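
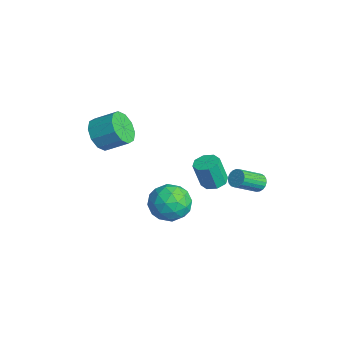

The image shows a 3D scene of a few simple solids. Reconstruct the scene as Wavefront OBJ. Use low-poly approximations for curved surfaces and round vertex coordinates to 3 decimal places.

v -0.347 0.466 -0.796
v 0.55 -0.328 -0.773
v -1.25 -0.592 -2.147
v -0.353 -1.386 -2.124
v -1.087 -1.284 -1.182
v -0.529 -0.63 -0.347
v -0.171 -0.29 -2.573
v 0.387 0.364 -1.738
v 0.659 -0.796 -1.871
v 0.093 -1.41 -1.012
v -0.793 0.49 -1.908
v -1.359 -0.124 -1.049
v 0.181 0.162 -0.666
v -0.881 -1.082 -2.254
v -1.312 -1.022 -1.701
v -0.785 -1.489 -1.687
v -0.453 -0.015 -0.415
v 0.074 -0.483 -0.402
v -0.888 -1.044 -0.643
v -0.774 -0.437 -2.518
v -0.247 -0.905 -2.505
v 0.085 0.569 -1.233
v 0.612 0.102 -1.219
v 0.188 0.124 -2.277
v 0.772 -0.58 -1.298
v 0.241 -1.202 -2.092
v 0.348 -0.557 -2.356
v 0.676 -0.173 -1.865
v 0.439 -0.941 -0.793
v -0.092 -1.563 -1.587
v -0.523 -1.503 -1.033
v -0.195 -1.118 -0.542
v 0.503 -1.216 -1.438
v -0.608 0.643 -1.333
v -1.139 0.021 -2.127
v -0.505 0.198 -2.378
v -0.177 0.583 -1.887
v -0.941 0.282 -0.828
v -1.472 -0.34 -1.622
v -1.376 -0.747 -1.055
v -1.048 -0.363 -0.564
v -1.203 0.296 -1.482
v 1.156 3.655 0.207
v 1.467 3.45 -0.197
v 1.795 2.16 0.709
v 1.484 2.365 1.113
v 1.619 3.572 -0.078
v 1.947 2.283 0.828
v 1.691 3.709 0.091
v 2.019 2.42 0.997
v 1.67 3.837 0.28
v 1.998 2.547 1.186
v 1.56 3.933 0.456
v 1.888 2.643 1.362
v 1.381 3.98 0.589
v 1.709 2.691 1.495
v 1.162 3.972 0.656
v 1.49 2.682 1.562
v 0.943 3.909 0.646
v 1.271 2.619 1.552
v 0.76 3.802 0.559
v 1.088 2.512 1.465
v 0.646 3.669 0.412
v 0.974 2.379 1.318
v 0.62 3.534 0.229
v 0.948 2.244 1.135
v 0.687 3.42 0.043
v 1.015 2.13 0.949
v 0.834 3.346 -0.116
v 1.162 2.057 0.791
v 1.038 3.326 -0.218
v 1.366 2.037 0.688
v 1.262 3.363 -0.247
v 1.59 2.073 0.659
v -1.642 -3.626 3.525
v -1.334 -3.197 2.664
v -0.731 -2.165 3.393
v -1.038 -2.594 4.255
v -1.897 -2.967 2.804
v -1.294 -1.935 3.533
v -2.362 -2.988 3.219
v -1.759 -1.956 3.948
v -2.553 -3.253 3.751
v -1.949 -2.221 4.481
v -2.395 -3.66 4.197
v -1.792 -2.629 4.926
v -1.949 -4.055 4.387
v -1.346 -3.023 5.116
v -1.386 -4.285 4.247
v -0.783 -3.253 4.976
v -0.921 -4.264 3.832
v -0.318 -3.232 4.561
v -0.731 -3.999 3.299
v -0.127 -2.967 4.029
v -0.888 -3.591 2.854
v -0.285 -2.56 3.583
v 0.004 1.762 -0.09
v 0.436 1.214 -0.225
v 0.367 0.791 1.275
v -0.064 1.338 1.41
v 0.708 1.664 -0.085
v 0.639 1.241 1.414
v 0.567 2.171 0.051
v 0.499 1.747 1.551
v 0.097 2.438 0.105
v 0.028 2.015 1.605
v -0.427 2.309 0.045
v -0.496 1.886 1.545
v -0.699 1.859 -0.094
v -0.768 1.436 1.405
v -0.559 1.353 -0.231
v -0.627 0.929 1.269
v -0.088 1.085 -0.285
v -0.157 0.662 1.215
f 1 38 17
f 38 12 41
f 17 41 6
f 38 41 17
f 1 17 13
f 17 6 18
f 13 18 2
f 17 18 13
f 1 13 22
f 13 2 23
f 22 23 8
f 13 23 22
f 1 22 34
f 22 8 37
f 34 37 11
f 22 37 34
f 1 34 38
f 34 11 42
f 38 42 12
f 34 42 38
f 2 18 29
f 18 6 32
f 29 32 10
f 18 32 29
f 6 41 19
f 41 12 40
f 19 40 5
f 41 40 19
f 12 42 39
f 42 11 35
f 39 35 3
f 42 35 39
f 11 37 36
f 37 8 24
f 36 24 7
f 37 24 36
f 8 23 28
f 23 2 25
f 28 25 9
f 23 25 28
f 4 30 16
f 30 10 31
f 16 31 5
f 30 31 16
f 4 16 14
f 16 5 15
f 14 15 3
f 16 15 14
f 4 14 21
f 14 3 20
f 21 20 7
f 14 20 21
f 4 21 26
f 21 7 27
f 26 27 9
f 21 27 26
f 4 26 30
f 26 9 33
f 30 33 10
f 26 33 30
f 5 31 19
f 31 10 32
f 19 32 6
f 31 32 19
f 3 15 39
f 15 5 40
f 39 40 12
f 15 40 39
f 7 20 36
f 20 3 35
f 36 35 11
f 20 35 36
f 9 27 28
f 27 7 24
f 28 24 8
f 27 24 28
f 10 33 29
f 33 9 25
f 29 25 2
f 33 25 29
f 44 43 47
f 44 47 45
f 45 47 48
f 45 48 46
f 47 43 49
f 47 49 48
f 48 49 50
f 48 50 46
f 49 43 51
f 49 51 50
f 50 51 52
f 50 52 46
f 51 43 53
f 51 53 52
f 52 53 54
f 52 54 46
f 53 43 55
f 53 55 54
f 54 55 56
f 54 56 46
f 55 43 57
f 55 57 56
f 56 57 58
f 56 58 46
f 57 43 59
f 57 59 58
f 58 59 60
f 58 60 46
f 59 43 61
f 59 61 60
f 60 61 62
f 60 62 46
f 61 43 63
f 61 63 62
f 62 63 64
f 62 64 46
f 63 43 65
f 63 65 64
f 64 65 66
f 64 66 46
f 65 43 67
f 65 67 66
f 66 67 68
f 66 68 46
f 67 43 69
f 67 69 68
f 68 69 70
f 68 70 46
f 69 43 71
f 69 71 70
f 70 71 72
f 70 72 46
f 71 43 73
f 71 73 72
f 72 73 74
f 72 74 46
f 73 43 44
f 73 44 74
f 74 44 45
f 74 45 46
f 76 75 79
f 76 79 77
f 77 79 80
f 77 80 78
f 79 75 81
f 79 81 80
f 80 81 82
f 80 82 78
f 81 75 83
f 81 83 82
f 82 83 84
f 82 84 78
f 83 75 85
f 83 85 84
f 84 85 86
f 84 86 78
f 85 75 87
f 85 87 86
f 86 87 88
f 86 88 78
f 87 75 89
f 87 89 88
f 88 89 90
f 88 90 78
f 89 75 91
f 89 91 90
f 90 91 92
f 90 92 78
f 91 75 93
f 91 93 92
f 92 93 94
f 92 94 78
f 93 75 95
f 93 95 94
f 94 95 96
f 94 96 78
f 95 75 76
f 95 76 96
f 96 76 77
f 96 77 78
f 98 97 101
f 98 101 99
f 99 101 102
f 99 102 100
f 101 97 103
f 101 103 102
f 102 103 104
f 102 104 100
f 103 97 105
f 103 105 104
f 104 105 106
f 104 106 100
f 105 97 107
f 105 107 106
f 106 107 108
f 106 108 100
f 107 97 109
f 107 109 108
f 108 109 110
f 108 110 100
f 109 97 111
f 109 111 110
f 110 111 112
f 110 112 100
f 111 97 113
f 111 113 112
f 112 113 114
f 112 114 100
f 113 97 98
f 113 98 114
f 114 98 99
f 114 99 100



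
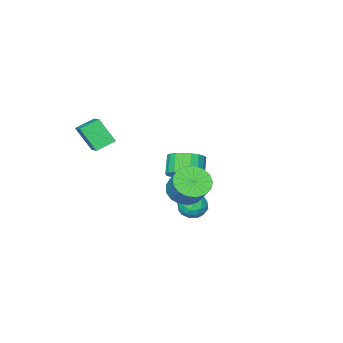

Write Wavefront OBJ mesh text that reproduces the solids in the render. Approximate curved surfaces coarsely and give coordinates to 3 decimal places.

v -1.997 -2.898 -3.737
v -1.381 -3.736 -3.881
v -2.007 -4.36 -2.928
v -2.623 -3.522 -2.783
v -1.156 -3.508 -3.584
v -1.782 -4.132 -2.631
v -1.077 -3.175 -3.314
v -1.702 -3.799 -2.36
v -1.156 -2.793 -3.117
v -1.782 -3.418 -2.163
v -1.381 -2.43 -3.027
v -2.007 -3.054 -2.073
v -1.713 -2.148 -3.059
v -2.338 -2.772 -2.106
v -2.093 -1.995 -3.209
v -2.719 -2.619 -2.256
v -2.457 -1.999 -3.45
v -3.083 -2.623 -2.497
v -2.742 -2.158 -3.741
v -3.367 -2.782 -2.787
v -2.898 -2.445 -4.031
v -3.523 -3.069 -3.077
v -2.898 -2.81 -4.27
v -3.523 -3.434 -3.316
v -2.742 -3.19 -4.417
v -3.367 -3.815 -3.463
v -2.457 -3.52 -4.446
v -3.083 -4.145 -3.493
v -2.093 -3.743 -4.353
v -2.719 -4.367 -3.399
v -1.713 -3.819 -4.153
v -2.338 -4.443 -3.2
v 2.266 -3.742 0.135
v 2.604 -4.677 1.439
v 3.013 -2.299 0.976
v 3.352 -3.234 2.28
v 3.288 -4.006 -0.32
v 3.627 -4.941 0.984
v 4.036 -2.563 0.521
v 4.374 -3.498 1.825
v -0.603 0.489 -4.18
v 0.174 0.797 -4.345
v -0.074 -0.317 -3.195
v 0.703 -0.009 -3.36
v 0.114 0.491 -3.003
v -0.213 0.989 -3.611
v 0.313 -0.509 -3.929
v -0.014 -0.011 -4.537
v 0.74 0.18 -4.19
v 0.617 0.798 -3.617
v -0.517 -0.318 -3.923
v -0.64 0.3 -3.35
v -0.261 0.714 -4.349
v 0.361 -0.234 -3.191
v 0.014 0.06 -2.981
v 0.471 0.241 -3.078
v -0.488 0.827 -3.918
v -0.032 1.008 -4.015
v -0.067 0.828 -3.226
v 0.132 -0.528 -3.525
v 0.588 -0.347 -3.622
v -0.371 0.239 -4.462
v 0.086 0.42 -4.559
v 0.167 -0.348 -4.314
v 0.529 0.532 -4.355
v 0.839 0.058 -3.776
v 0.61 -0.236 -4.11
v 0.418 0.057 -4.468
v 0.456 0.895 -4.018
v 0.767 0.421 -3.439
v 0.421 0.716 -3.229
v 0.229 1.009 -3.587
v 0.789 0.533 -3.927
v -0.667 0.059 -4.101
v -0.356 -0.415 -3.522
v -0.129 -0.529 -3.953
v -0.321 -0.236 -4.311
v -0.739 0.422 -3.764
v -0.429 -0.052 -3.185
v -0.318 0.423 -3.072
v -0.51 0.716 -3.43
v -0.689 -0.053 -3.613
v 1.87 1.86 -1.063
v 2.596 2.279 -1.626
v 2.936 3.258 -0.461
v 2.21 2.84 0.103
v 2.203 2.54 -1.731
v 2.543 3.52 -0.566
v 1.734 2.646 -1.683
v 2.074 3.625 -0.517
v 1.296 2.571 -1.493
v 1.636 3.551 -0.327
v 0.989 2.334 -1.204
v 1.329 3.313 -0.038
v 0.884 1.988 -0.883
v 1.225 2.968 0.283
v 1.005 1.613 -0.603
v 1.346 2.592 0.563
v 1.324 1.295 -0.428
v 1.665 2.274 0.737
v 1.768 1.106 -0.399
v 2.109 2.085 0.766
v 2.236 1.09 -0.522
v 2.576 2.069 0.644
v 2.619 1.25 -0.769
v 2.959 2.23 0.397
v 2.831 1.55 -1.083
v 3.171 2.53 0.083
v 2.823 1.922 -1.392
v 3.163 2.901 -0.227
f 2 1 5
f 2 5 3
f 3 5 6
f 3 6 4
f 5 1 7
f 5 7 6
f 6 7 8
f 6 8 4
f 7 1 9
f 7 9 8
f 8 9 10
f 8 10 4
f 9 1 11
f 9 11 10
f 10 11 12
f 10 12 4
f 11 1 13
f 11 13 12
f 12 13 14
f 12 14 4
f 13 1 15
f 13 15 14
f 14 15 16
f 14 16 4
f 15 1 17
f 15 17 16
f 16 17 18
f 16 18 4
f 17 1 19
f 17 19 18
f 18 19 20
f 18 20 4
f 19 1 21
f 19 21 20
f 20 21 22
f 20 22 4
f 21 1 23
f 21 23 22
f 22 23 24
f 22 24 4
f 23 1 25
f 23 25 24
f 24 25 26
f 24 26 4
f 25 1 27
f 25 27 26
f 26 27 28
f 26 28 4
f 27 1 29
f 27 29 28
f 28 29 30
f 28 30 4
f 29 1 31
f 29 31 30
f 30 31 32
f 30 32 4
f 31 1 2
f 31 2 32
f 32 2 3
f 32 3 4
f 34 36 33
f 37 34 33
f 33 36 35
f 35 37 33
f 34 40 36
f 38 34 37
f 38 40 34
f 36 40 35
f 39 37 35
f 35 40 39
f 39 38 37
f 40 38 39
f 41 78 57
f 78 52 81
f 57 81 46
f 78 81 57
f 41 57 53
f 57 46 58
f 53 58 42
f 57 58 53
f 41 53 62
f 53 42 63
f 62 63 48
f 53 63 62
f 41 62 74
f 62 48 77
f 74 77 51
f 62 77 74
f 41 74 78
f 74 51 82
f 78 82 52
f 74 82 78
f 42 58 69
f 58 46 72
f 69 72 50
f 58 72 69
f 46 81 59
f 81 52 80
f 59 80 45
f 81 80 59
f 52 82 79
f 82 51 75
f 79 75 43
f 82 75 79
f 51 77 76
f 77 48 64
f 76 64 47
f 77 64 76
f 48 63 68
f 63 42 65
f 68 65 49
f 63 65 68
f 44 70 56
f 70 50 71
f 56 71 45
f 70 71 56
f 44 56 54
f 56 45 55
f 54 55 43
f 56 55 54
f 44 54 61
f 54 43 60
f 61 60 47
f 54 60 61
f 44 61 66
f 61 47 67
f 66 67 49
f 61 67 66
f 44 66 70
f 66 49 73
f 70 73 50
f 66 73 70
f 45 71 59
f 71 50 72
f 59 72 46
f 71 72 59
f 43 55 79
f 55 45 80
f 79 80 52
f 55 80 79
f 47 60 76
f 60 43 75
f 76 75 51
f 60 75 76
f 49 67 68
f 67 47 64
f 68 64 48
f 67 64 68
f 50 73 69
f 73 49 65
f 69 65 42
f 73 65 69
f 84 83 87
f 84 87 85
f 85 87 88
f 85 88 86
f 87 83 89
f 87 89 88
f 88 89 90
f 88 90 86
f 89 83 91
f 89 91 90
f 90 91 92
f 90 92 86
f 91 83 93
f 91 93 92
f 92 93 94
f 92 94 86
f 93 83 95
f 93 95 94
f 94 95 96
f 94 96 86
f 95 83 97
f 95 97 96
f 96 97 98
f 96 98 86
f 97 83 99
f 97 99 98
f 98 99 100
f 98 100 86
f 99 83 101
f 99 101 100
f 100 101 102
f 100 102 86
f 101 83 103
f 101 103 102
f 102 103 104
f 102 104 86
f 103 83 105
f 103 105 104
f 104 105 106
f 104 106 86
f 105 83 107
f 105 107 106
f 106 107 108
f 106 108 86
f 107 83 109
f 107 109 108
f 108 109 110
f 108 110 86
f 109 83 84
f 109 84 110
f 110 84 85
f 110 85 86



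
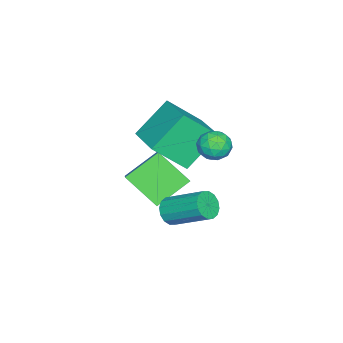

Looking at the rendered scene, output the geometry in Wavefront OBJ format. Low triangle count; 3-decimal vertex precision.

v -1.148 -1.258 -1.449
v -0.395 -2.54 -0.038
v -2.453 -0.36 0.063
v -1.7 -1.643 1.474
v 0.38 0.163 -0.974
v 1.133 -1.12 0.437
v -0.925 1.06 0.538
v -0.172 -0.222 1.949
v 0.124 1.698 1.307
v 0.661 2.229 1.533
v 1.059 0.891 0.987
v 1.596 1.422 1.213
v 1.141 1.068 1.751
v 0.563 1.566 1.949
v 1.157 1.554 0.571
v 0.579 2.052 0.769
v 1.299 2.14 1.079
v 1.289 1.84 1.808
v 0.431 1.28 0.712
v 0.421 0.98 1.441
v 0.31 2.034 1.448
v 1.41 1.086 1.072
v 1.142 0.877 1.388
v 1.458 1.19 1.521
v 0.253 1.645 1.692
v 0.568 1.957 1.825
v 0.851 1.274 1.953
v 1.152 1.163 0.695
v 1.467 1.475 0.828
v 0.262 1.93 0.999
v 0.578 2.243 1.132
v 0.869 1.846 0.567
v 1.001 2.295 1.314
v 1.55 1.82 1.126
v 1.292 1.897 0.748
v 0.953 2.191 0.865
v 0.995 2.118 1.742
v 1.545 1.644 1.554
v 1.278 1.435 1.87
v 0.938 1.728 1.987
v 1.37 2.066 1.475
v 0.175 1.476 0.966
v 0.725 1.002 0.778
v 0.782 1.392 0.533
v 0.442 1.685 0.65
v 0.17 1.3 1.394
v 0.719 0.825 1.206
v 0.767 0.929 1.655
v 0.428 1.223 1.772
v 0.35 1.054 1.045
v -1.411 -3.539 -3.844
v -2.705 -2.531 -2.807
v -1.186 -1.952 -5.106
v -2.48 -0.944 -4.069
v -0.32 -3.016 -2.991
v -1.614 -2.008 -1.954
v -0.095 -1.429 -4.253
v -1.389 -0.421 -3.216
v 1.248 -0.215 -3.187
v 1.957 -0.204 -3.313
v 2.121 1.547 -2.24
v 1.412 1.535 -2.113
v 1.805 -0.016 -3.597
v 1.969 1.735 -2.524
v 1.504 0.119 -3.771
v 1.668 1.869 -2.697
v 1.134 0.164 -3.788
v 1.298 1.915 -2.715
v 0.795 0.108 -3.644
v 0.959 1.858 -2.571
v 0.577 -0.035 -3.378
v 0.741 1.715 -2.304
v 0.539 -0.227 -3.06
v 0.703 1.524 -1.987
v 0.691 -0.415 -2.776
v 0.855 1.336 -1.703
v 0.992 -0.549 -2.603
v 1.156 1.201 -1.529
v 1.362 -0.595 -2.585
v 1.526 1.156 -1.512
v 1.701 -0.538 -2.729
v 1.865 1.212 -1.656
v 1.919 -0.395 -2.996
v 2.083 1.355 -1.922
f 2 4 1
f 5 2 1
f 1 4 3
f 3 5 1
f 2 8 4
f 6 2 5
f 6 8 2
f 4 8 3
f 7 5 3
f 3 8 7
f 7 6 5
f 8 6 7
f 9 46 25
f 46 20 49
f 25 49 14
f 46 49 25
f 9 25 21
f 25 14 26
f 21 26 10
f 25 26 21
f 9 21 30
f 21 10 31
f 30 31 16
f 21 31 30
f 9 30 42
f 30 16 45
f 42 45 19
f 30 45 42
f 9 42 46
f 42 19 50
f 46 50 20
f 42 50 46
f 10 26 37
f 26 14 40
f 37 40 18
f 26 40 37
f 14 49 27
f 49 20 48
f 27 48 13
f 49 48 27
f 20 50 47
f 50 19 43
f 47 43 11
f 50 43 47
f 19 45 44
f 45 16 32
f 44 32 15
f 45 32 44
f 16 31 36
f 31 10 33
f 36 33 17
f 31 33 36
f 12 38 24
f 38 18 39
f 24 39 13
f 38 39 24
f 12 24 22
f 24 13 23
f 22 23 11
f 24 23 22
f 12 22 29
f 22 11 28
f 29 28 15
f 22 28 29
f 12 29 34
f 29 15 35
f 34 35 17
f 29 35 34
f 12 34 38
f 34 17 41
f 38 41 18
f 34 41 38
f 13 39 27
f 39 18 40
f 27 40 14
f 39 40 27
f 11 23 47
f 23 13 48
f 47 48 20
f 23 48 47
f 15 28 44
f 28 11 43
f 44 43 19
f 28 43 44
f 17 35 36
f 35 15 32
f 36 32 16
f 35 32 36
f 18 41 37
f 41 17 33
f 37 33 10
f 41 33 37
f 52 54 51
f 55 52 51
f 51 54 53
f 53 55 51
f 52 58 54
f 56 52 55
f 56 58 52
f 54 58 53
f 57 55 53
f 53 58 57
f 57 56 55
f 58 56 57
f 60 59 63
f 60 63 61
f 61 63 64
f 61 64 62
f 63 59 65
f 63 65 64
f 64 65 66
f 64 66 62
f 65 59 67
f 65 67 66
f 66 67 68
f 66 68 62
f 67 59 69
f 67 69 68
f 68 69 70
f 68 70 62
f 69 59 71
f 69 71 70
f 70 71 72
f 70 72 62
f 71 59 73
f 71 73 72
f 72 73 74
f 72 74 62
f 73 59 75
f 73 75 74
f 74 75 76
f 74 76 62
f 75 59 77
f 75 77 76
f 76 77 78
f 76 78 62
f 77 59 79
f 77 79 78
f 78 79 80
f 78 80 62
f 79 59 81
f 79 81 80
f 80 81 82
f 80 82 62
f 81 59 83
f 81 83 82
f 82 83 84
f 82 84 62
f 83 59 60
f 83 60 84
f 84 60 61
f 84 61 62



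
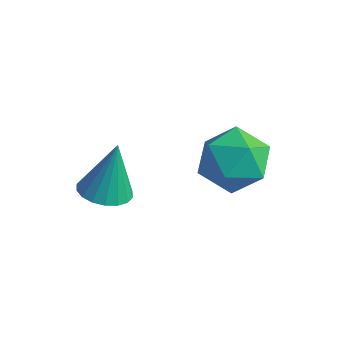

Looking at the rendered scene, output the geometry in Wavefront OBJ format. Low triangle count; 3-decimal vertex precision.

v -2.498 -2.985 0.829
v -1.794 -3.29 0.899
v -2.442 -2.475 2.491
v -1.729 -2.969 0.798
v -1.816 -2.651 0.703
v -2.038 -2.4 0.633
v -2.351 -2.264 0.602
v -2.693 -2.272 0.616
v -2.997 -2.42 0.672
v -3.202 -2.681 0.759
v -3.267 -3.002 0.86
v -3.18 -3.32 0.954
v -2.958 -3.571 1.024
v -2.645 -3.707 1.055
v -2.302 -3.699 1.042
v -1.999 -3.55 0.986
v -1.384 -0.129 1.463
v -0.712 0.36 2.19
v 0.032 -0.78 0.59
v 0.704 -0.291 1.317
v 0.077 -1.143 1.632
v -0.798 -0.741 2.172
v 0.118 0.321 0.608
v -0.757 0.723 1.148
v 0.217 0.638 1.661
v 0.191 -0.266 2.294
v -0.871 -0.154 0.486
v -0.897 -1.058 1.119
f 2 1 4
f 2 4 3
f 4 1 5
f 4 5 3
f 5 1 6
f 5 6 3
f 6 1 7
f 6 7 3
f 7 1 8
f 7 8 3
f 8 1 9
f 8 9 3
f 9 1 10
f 9 10 3
f 10 1 11
f 10 11 3
f 11 1 12
f 11 12 3
f 12 1 13
f 12 13 3
f 13 1 14
f 13 14 3
f 14 1 15
f 14 15 3
f 15 1 16
f 15 16 3
f 16 1 2
f 16 2 3
f 17 28 22
f 17 22 18
f 17 18 24
f 17 24 27
f 17 27 28
f 18 22 26
f 22 28 21
f 28 27 19
f 27 24 23
f 24 18 25
f 20 26 21
f 20 21 19
f 20 19 23
f 20 23 25
f 20 25 26
f 21 26 22
f 19 21 28
f 23 19 27
f 25 23 24
f 26 25 18



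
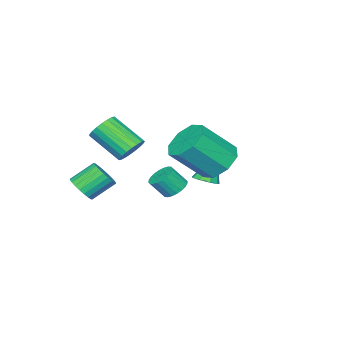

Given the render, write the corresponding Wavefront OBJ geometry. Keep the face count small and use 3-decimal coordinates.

v 1.888 2.821 0.547
v 2.508 2.43 -0.19
v 3.632 1.487 1.256
v 3.012 1.879 1.993
v 2.76 3.137 0.075
v 3.884 2.194 1.521
v 2.5 3.659 0.617
v 3.624 2.716 2.063
v 1.882 3.691 1.118
v 3.006 2.748 2.564
v 1.268 3.213 1.284
v 2.392 2.27 2.73
v 1.016 2.506 1.019
v 2.14 1.563 2.465
v 1.276 1.984 0.477
v 2.4 1.041 1.923
v 1.894 1.952 -0.024
v 3.018 1.009 1.422
v 3.894 -0.216 1.123
v 4.406 -0.491 0.68
v 4.557 -1.939 1.755
v 4.046 -1.664 2.197
v 4.572 -0.328 0.876
v 4.723 -1.777 1.95
v 4.621 -0.146 1.114
v 4.772 -1.595 2.189
v 4.544 0.023 1.353
v 4.696 -1.425 2.428
v 4.355 0.152 1.553
v 4.507 -1.297 2.628
v 4.086 0.217 1.678
v 4.238 -1.232 2.753
v 3.784 0.207 1.708
v 3.936 -1.242 2.782
v 3.502 0.124 1.636
v 3.653 -1.325 2.71
v 3.286 -0.018 1.475
v 3.438 -1.466 2.55
v 3.176 -0.194 1.253
v 3.328 -1.642 2.328
v 3.191 -0.373 1.009
v 3.342 -1.822 2.084
v 3.327 -0.526 0.785
v 3.478 -1.974 1.859
v 3.561 -0.625 0.618
v 3.712 -2.073 1.693
v 3.852 -0.653 0.539
v 4.004 -2.101 1.614
v 4.151 -0.605 0.561
v 4.303 -2.054 1.636
v -0.769 0.161 -2.38
v -0.277 -0.15 -2.115
v -1.551 0.219 -0.86
v -0.209 0.282 -2.096
v -0.403 0.658 -2.21
v -0.769 0.801 -2.404
v -1.135 0.644 -2.586
v -1.33 0.262 -2.672
v -1.263 -0.168 -2.621
v -0.965 -0.443 -2.457
v -0.575 -0.436 -2.258
v 4.132 -2.809 -1.848
v 4.603 -2.257 -1.768
v 3.738 -1.639 -0.952
v 3.268 -2.191 -1.032
v 4.452 -2.169 -1.994
v 3.588 -1.551 -1.177
v 4.253 -2.179 -2.197
v 3.389 -1.561 -1.381
v 4.036 -2.285 -2.347
v 3.171 -1.667 -1.531
v 3.833 -2.471 -2.421
v 2.968 -1.853 -1.605
v 3.675 -2.708 -2.409
v 2.811 -2.09 -1.592
v 3.588 -2.96 -2.31
v 2.723 -2.342 -1.494
v 3.583 -3.19 -2.142
v 2.718 -2.572 -1.325
v 3.662 -3.361 -1.928
v 2.797 -2.743 -1.112
v 3.812 -3.449 -1.703
v 2.948 -2.831 -0.886
v 4.011 -3.439 -1.499
v 3.147 -2.821 -0.683
v 4.229 -3.333 -1.349
v 3.364 -2.715 -0.533
v 4.432 -3.147 -1.275
v 3.567 -2.529 -0.459
v 4.589 -2.91 -1.288
v 3.725 -2.292 -0.471
v 4.677 -2.658 -1.386
v 3.812 -2.04 -0.57
v 4.682 -2.428 -1.555
v 3.817 -1.81 -0.738
v -1.523 -2.051 -3.841
v -1.141 -2.441 -4.263
v -0.696 -2.938 -3.402
v -1.077 -2.549 -2.979
v -0.979 -2.23 -4.225
v -0.533 -2.727 -3.364
v -0.899 -1.992 -4.129
v -0.453 -2.489 -3.268
v -0.914 -1.762 -3.989
v -0.468 -2.26 -3.127
v -1.022 -1.577 -3.826
v -0.576 -2.074 -2.965
v -1.206 -1.464 -3.665
v -0.76 -1.961 -2.804
v -1.439 -1.44 -3.532
v -0.993 -1.938 -2.67
v -1.684 -1.51 -3.445
v -1.238 -2.007 -2.583
v -1.904 -1.662 -3.418
v -1.459 -2.159 -2.557
v -2.067 -1.873 -3.456
v -1.621 -2.37 -2.595
v -2.147 -2.111 -3.552
v -1.701 -2.608 -2.691
v -2.132 -2.34 -3.693
v -1.686 -2.838 -2.831
v -2.024 -2.526 -3.855
v -1.578 -3.023 -2.994
v -1.84 -2.639 -4.016
v -1.394 -3.136 -3.155
v -1.607 -2.662 -4.15
v -1.161 -3.16 -3.288
v -1.362 -2.593 -4.237
v -0.916 -3.09 -3.375
f 2 1 5
f 2 5 3
f 3 5 6
f 3 6 4
f 5 1 7
f 5 7 6
f 6 7 8
f 6 8 4
f 7 1 9
f 7 9 8
f 8 9 10
f 8 10 4
f 9 1 11
f 9 11 10
f 10 11 12
f 10 12 4
f 11 1 13
f 11 13 12
f 12 13 14
f 12 14 4
f 13 1 15
f 13 15 14
f 14 15 16
f 14 16 4
f 15 1 17
f 15 17 16
f 16 17 18
f 16 18 4
f 17 1 2
f 17 2 18
f 18 2 3
f 18 3 4
f 20 19 23
f 20 23 21
f 21 23 24
f 21 24 22
f 23 19 25
f 23 25 24
f 24 25 26
f 24 26 22
f 25 19 27
f 25 27 26
f 26 27 28
f 26 28 22
f 27 19 29
f 27 29 28
f 28 29 30
f 28 30 22
f 29 19 31
f 29 31 30
f 30 31 32
f 30 32 22
f 31 19 33
f 31 33 32
f 32 33 34
f 32 34 22
f 33 19 35
f 33 35 34
f 34 35 36
f 34 36 22
f 35 19 37
f 35 37 36
f 36 37 38
f 36 38 22
f 37 19 39
f 37 39 38
f 38 39 40
f 38 40 22
f 39 19 41
f 39 41 40
f 40 41 42
f 40 42 22
f 41 19 43
f 41 43 42
f 42 43 44
f 42 44 22
f 43 19 45
f 43 45 44
f 44 45 46
f 44 46 22
f 45 19 47
f 45 47 46
f 46 47 48
f 46 48 22
f 47 19 49
f 47 49 48
f 48 49 50
f 48 50 22
f 49 19 20
f 49 20 50
f 50 20 21
f 50 21 22
f 52 51 54
f 52 54 53
f 54 51 55
f 54 55 53
f 55 51 56
f 55 56 53
f 56 51 57
f 56 57 53
f 57 51 58
f 57 58 53
f 58 51 59
f 58 59 53
f 59 51 60
f 59 60 53
f 60 51 61
f 60 61 53
f 61 51 52
f 61 52 53
f 63 62 66
f 63 66 64
f 64 66 67
f 64 67 65
f 66 62 68
f 66 68 67
f 67 68 69
f 67 69 65
f 68 62 70
f 68 70 69
f 69 70 71
f 69 71 65
f 70 62 72
f 70 72 71
f 71 72 73
f 71 73 65
f 72 62 74
f 72 74 73
f 73 74 75
f 73 75 65
f 74 62 76
f 74 76 75
f 75 76 77
f 75 77 65
f 76 62 78
f 76 78 77
f 77 78 79
f 77 79 65
f 78 62 80
f 78 80 79
f 79 80 81
f 79 81 65
f 80 62 82
f 80 82 81
f 81 82 83
f 81 83 65
f 82 62 84
f 82 84 83
f 83 84 85
f 83 85 65
f 84 62 86
f 84 86 85
f 85 86 87
f 85 87 65
f 86 62 88
f 86 88 87
f 87 88 89
f 87 89 65
f 88 62 90
f 88 90 89
f 89 90 91
f 89 91 65
f 90 62 92
f 90 92 91
f 91 92 93
f 91 93 65
f 92 62 94
f 92 94 93
f 93 94 95
f 93 95 65
f 94 62 63
f 94 63 95
f 95 63 64
f 95 64 65
f 97 96 100
f 97 100 98
f 98 100 101
f 98 101 99
f 100 96 102
f 100 102 101
f 101 102 103
f 101 103 99
f 102 96 104
f 102 104 103
f 103 104 105
f 103 105 99
f 104 96 106
f 104 106 105
f 105 106 107
f 105 107 99
f 106 96 108
f 106 108 107
f 107 108 109
f 107 109 99
f 108 96 110
f 108 110 109
f 109 110 111
f 109 111 99
f 110 96 112
f 110 112 111
f 111 112 113
f 111 113 99
f 112 96 114
f 112 114 113
f 113 114 115
f 113 115 99
f 114 96 116
f 114 116 115
f 115 116 117
f 115 117 99
f 116 96 118
f 116 118 117
f 117 118 119
f 117 119 99
f 118 96 120
f 118 120 119
f 119 120 121
f 119 121 99
f 120 96 122
f 120 122 121
f 121 122 123
f 121 123 99
f 122 96 124
f 122 124 123
f 123 124 125
f 123 125 99
f 124 96 126
f 124 126 125
f 125 126 127
f 125 127 99
f 126 96 128
f 126 128 127
f 127 128 129
f 127 129 99
f 128 96 97
f 128 97 129
f 129 97 98
f 129 98 99



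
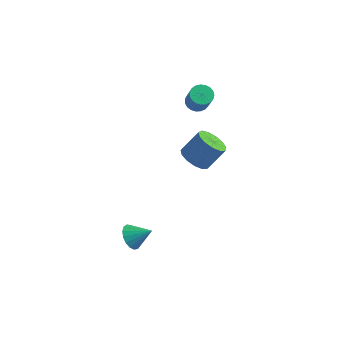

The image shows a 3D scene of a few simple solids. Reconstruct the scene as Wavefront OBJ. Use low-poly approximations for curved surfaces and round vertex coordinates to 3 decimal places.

v -0.495 2.777 2.464
v 0.01 3.091 2.382
v 0.519 2.578 3.533
v 0.015 2.263 3.616
v -0.13 3.25 2.514
v 0.379 2.737 3.666
v -0.332 3.328 2.638
v 0.177 2.814 3.79
v -0.563 3.309 2.732
v -0.054 2.796 3.883
v -0.781 3.199 2.779
v -0.272 2.686 3.931
v -0.95 3.016 2.772
v -0.441 2.503 3.924
v -1.041 2.791 2.712
v -0.532 2.278 3.864
v -1.037 2.564 2.609
v -0.528 2.051 3.761
v -0.939 2.374 2.481
v -0.43 1.86 3.633
v -0.764 2.253 2.35
v -0.255 1.74 3.502
v -0.543 2.223 2.238
v -0.034 1.709 3.39
v -0.313 2.288 2.166
v 0.196 1.775 3.318
v -0.115 2.438 2.146
v 0.394 1.925 3.297
v 0.018 2.647 2.18
v 0.527 2.134 3.332
v 0.062 2.878 2.263
v 0.571 2.365 3.415
v -0.138 1.828 -1.117
v 0.474 2.118 -1.63
v 1.111 2.781 -0.496
v 0.498 2.492 0.017
v 0.129 2.451 -1.631
v 0.766 3.114 -0.496
v -0.301 2.585 -1.468
v 0.336 3.248 -0.334
v -0.679 2.48 -1.195
v -0.043 3.143 -0.06
v -0.886 2.167 -0.896
v -0.249 2.83 0.238
v -0.855 1.747 -0.668
v -0.219 2.41 0.467
v -0.597 1.353 -0.582
v 0.04 2.016 0.552
v -0.193 1.11 -0.666
v 0.443 1.773 0.468
v 0.228 1.095 -0.894
v 0.865 1.758 0.241
v 0.533 1.313 -1.192
v 1.169 1.976 -0.058
v 0.625 1.694 -1.467
v 1.261 2.357 -0.332
v -0.555 -3.925 -2.393
v -0.167 -3.803 -2.987
v 0.375 -3.635 -1.727
v -0.312 -3.498 -2.919
v -0.512 -3.29 -2.73
v -0.722 -3.228 -2.464
v -0.893 -3.326 -2.182
v -0.988 -3.561 -1.948
v -0.983 -3.879 -1.816
v -0.88 -4.208 -1.816
v -0.702 -4.472 -1.949
v -0.491 -4.611 -2.183
v -0.295 -4.593 -2.465
v -0.158 -4.421 -2.731
v -0.112 -4.136 -2.92
f 2 1 5
f 2 5 3
f 3 5 6
f 3 6 4
f 5 1 7
f 5 7 6
f 6 7 8
f 6 8 4
f 7 1 9
f 7 9 8
f 8 9 10
f 8 10 4
f 9 1 11
f 9 11 10
f 10 11 12
f 10 12 4
f 11 1 13
f 11 13 12
f 12 13 14
f 12 14 4
f 13 1 15
f 13 15 14
f 14 15 16
f 14 16 4
f 15 1 17
f 15 17 16
f 16 17 18
f 16 18 4
f 17 1 19
f 17 19 18
f 18 19 20
f 18 20 4
f 19 1 21
f 19 21 20
f 20 21 22
f 20 22 4
f 21 1 23
f 21 23 22
f 22 23 24
f 22 24 4
f 23 1 25
f 23 25 24
f 24 25 26
f 24 26 4
f 25 1 27
f 25 27 26
f 26 27 28
f 26 28 4
f 27 1 29
f 27 29 28
f 28 29 30
f 28 30 4
f 29 1 31
f 29 31 30
f 30 31 32
f 30 32 4
f 31 1 2
f 31 2 32
f 32 2 3
f 32 3 4
f 34 33 37
f 34 37 35
f 35 37 38
f 35 38 36
f 37 33 39
f 37 39 38
f 38 39 40
f 38 40 36
f 39 33 41
f 39 41 40
f 40 41 42
f 40 42 36
f 41 33 43
f 41 43 42
f 42 43 44
f 42 44 36
f 43 33 45
f 43 45 44
f 44 45 46
f 44 46 36
f 45 33 47
f 45 47 46
f 46 47 48
f 46 48 36
f 47 33 49
f 47 49 48
f 48 49 50
f 48 50 36
f 49 33 51
f 49 51 50
f 50 51 52
f 50 52 36
f 51 33 53
f 51 53 52
f 52 53 54
f 52 54 36
f 53 33 55
f 53 55 54
f 54 55 56
f 54 56 36
f 55 33 34
f 55 34 56
f 56 34 35
f 56 35 36
f 58 57 60
f 58 60 59
f 60 57 61
f 60 61 59
f 61 57 62
f 61 62 59
f 62 57 63
f 62 63 59
f 63 57 64
f 63 64 59
f 64 57 65
f 64 65 59
f 65 57 66
f 65 66 59
f 66 57 67
f 66 67 59
f 67 57 68
f 67 68 59
f 68 57 69
f 68 69 59
f 69 57 70
f 69 70 59
f 70 57 71
f 70 71 59
f 71 57 58
f 71 58 59



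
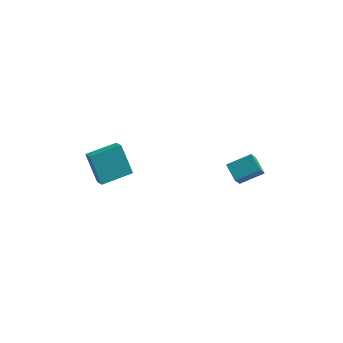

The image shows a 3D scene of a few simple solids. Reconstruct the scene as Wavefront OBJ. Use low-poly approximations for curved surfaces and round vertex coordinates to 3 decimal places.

v 2.934 4.542 -3.385
v 2.785 3.323 -1.694
v 4.413 5.263 -2.735
v 4.264 4.045 -1.044
v 3.636 3.635 -3.976
v 3.487 2.417 -2.285
v 5.115 4.357 -3.326
v 4.966 3.138 -1.635
v -4.4 -1.665 0.599
v -5.278 -0.754 2.326
v -2.729 -0.463 0.814
v -3.606 0.448 2.541
v -3.934 -2.428 1.239
v -4.811 -1.517 2.966
v -2.262 -1.226 1.454
v -3.14 -0.315 3.181
f 2 4 1
f 5 2 1
f 1 4 3
f 3 5 1
f 2 8 4
f 6 2 5
f 6 8 2
f 4 8 3
f 7 5 3
f 3 8 7
f 7 6 5
f 8 6 7
f 10 12 9
f 13 10 9
f 9 12 11
f 11 13 9
f 10 16 12
f 14 10 13
f 14 16 10
f 12 16 11
f 15 13 11
f 11 16 15
f 15 14 13
f 16 14 15



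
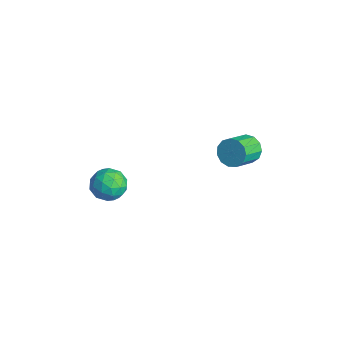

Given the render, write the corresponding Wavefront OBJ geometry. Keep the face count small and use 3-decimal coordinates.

v -1.345 -3.057 1.04
v -0.985 -3.28 0.425
v -1.215 -4.16 1.515
v -0.855 -4.383 0.9
v -0.535 -3.892 1.363
v -0.615 -3.211 1.07
v -1.585 -4.229 0.87
v -1.665 -3.548 0.577
v -1.133 -4.004 0.32
v -0.484 -3.796 0.625
v -1.716 -3.644 1.315
v -1.067 -3.436 1.62
v -1.177 -3.072 0.691
v -1.023 -4.368 1.249
v -0.835 -4.08 1.522
v -0.623 -4.211 1.16
v -0.959 -3.031 1.07
v -0.748 -3.162 0.708
v -0.483 -3.522 1.26
v -1.452 -4.278 1.232
v -1.241 -4.409 0.87
v -1.577 -3.229 0.78
v -1.365 -3.36 0.418
v -1.717 -3.918 0.68
v -1.052 -3.628 0.268
v -0.975 -4.276 0.547
v -1.404 -4.186 0.529
v -1.452 -3.786 0.357
v -0.671 -3.506 0.447
v -0.594 -4.154 0.726
v -0.406 -3.866 0.998
v -0.453 -3.465 0.826
v -0.757 -3.931 0.385
v -1.606 -3.286 1.214
v -1.529 -3.934 1.493
v -1.747 -3.975 1.114
v -1.794 -3.574 0.942
v -1.225 -3.164 1.393
v -1.148 -3.812 1.672
v -0.748 -3.654 1.583
v -0.796 -3.254 1.411
v -1.443 -3.509 1.555
v 0.181 1.309 1.988
v 0.648 1.28 1.581
v 1.066 0.382 2.126
v 0.599 0.411 2.532
v 0.756 1.487 1.84
v 1.174 0.59 2.385
v 0.681 1.638 2.146
v 1.1 0.741 2.691
v 0.448 1.685 2.402
v 0.866 0.788 2.947
v 0.129 1.612 2.526
v 0.548 0.714 3.071
v -0.173 1.442 2.479
v 0.246 0.545 3.024
v -0.362 1.231 2.276
v 0.056 0.333 2.821
v -0.38 1.044 1.981
v 0.039 0.146 2.526
v -0.219 0.941 1.689
v 0.199 0.044 2.234
v 0.069 0.955 1.491
v 0.487 0.057 2.036
v 0.392 1.081 1.451
v 0.81 0.184 1.996
f 1 38 17
f 38 12 41
f 17 41 6
f 38 41 17
f 1 17 13
f 17 6 18
f 13 18 2
f 17 18 13
f 1 13 22
f 13 2 23
f 22 23 8
f 13 23 22
f 1 22 34
f 22 8 37
f 34 37 11
f 22 37 34
f 1 34 38
f 34 11 42
f 38 42 12
f 34 42 38
f 2 18 29
f 18 6 32
f 29 32 10
f 18 32 29
f 6 41 19
f 41 12 40
f 19 40 5
f 41 40 19
f 12 42 39
f 42 11 35
f 39 35 3
f 42 35 39
f 11 37 36
f 37 8 24
f 36 24 7
f 37 24 36
f 8 23 28
f 23 2 25
f 28 25 9
f 23 25 28
f 4 30 16
f 30 10 31
f 16 31 5
f 30 31 16
f 4 16 14
f 16 5 15
f 14 15 3
f 16 15 14
f 4 14 21
f 14 3 20
f 21 20 7
f 14 20 21
f 4 21 26
f 21 7 27
f 26 27 9
f 21 27 26
f 4 26 30
f 26 9 33
f 30 33 10
f 26 33 30
f 5 31 19
f 31 10 32
f 19 32 6
f 31 32 19
f 3 15 39
f 15 5 40
f 39 40 12
f 15 40 39
f 7 20 36
f 20 3 35
f 36 35 11
f 20 35 36
f 9 27 28
f 27 7 24
f 28 24 8
f 27 24 28
f 10 33 29
f 33 9 25
f 29 25 2
f 33 25 29
f 44 43 47
f 44 47 45
f 45 47 48
f 45 48 46
f 47 43 49
f 47 49 48
f 48 49 50
f 48 50 46
f 49 43 51
f 49 51 50
f 50 51 52
f 50 52 46
f 51 43 53
f 51 53 52
f 52 53 54
f 52 54 46
f 53 43 55
f 53 55 54
f 54 55 56
f 54 56 46
f 55 43 57
f 55 57 56
f 56 57 58
f 56 58 46
f 57 43 59
f 57 59 58
f 58 59 60
f 58 60 46
f 59 43 61
f 59 61 60
f 60 61 62
f 60 62 46
f 61 43 63
f 61 63 62
f 62 63 64
f 62 64 46
f 63 43 65
f 63 65 64
f 64 65 66
f 64 66 46
f 65 43 44
f 65 44 66
f 66 44 45
f 66 45 46



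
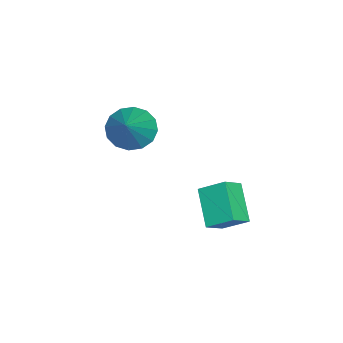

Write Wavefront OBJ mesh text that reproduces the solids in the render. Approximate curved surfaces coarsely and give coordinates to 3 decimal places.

v 1.827 -0.481 -2.15
v 0.854 -0.979 -1.275
v 1.907 0.353 -1.587
v 0.934 -0.145 -0.711
v 2.406 -0.835 -1.709
v 1.433 -1.333 -0.833
v 2.486 -0.001 -1.145
v 1.513 -0.499 -0.27
v -0.16 -3.825 0.277
v 0.357 -3.766 -0.343
v 1.14 -3.615 1.383
v 0.231 -3.373 -0.269
v 0 -3.101 -0.049
v -0.274 -3.023 0.258
v -0.517 -3.16 0.571
v -0.665 -3.475 0.805
v -0.678 -3.884 0.897
v -0.552 -4.277 0.824
v -0.321 -4.549 0.603
v -0.047 -4.627 0.296
v 0.197 -4.49 -0.017
v 0.345 -4.175 -0.251
f 2 4 1
f 5 2 1
f 1 4 3
f 3 5 1
f 2 8 4
f 6 2 5
f 6 8 2
f 4 8 3
f 7 5 3
f 3 8 7
f 7 6 5
f 8 6 7
f 10 9 12
f 10 12 11
f 12 9 13
f 12 13 11
f 13 9 14
f 13 14 11
f 14 9 15
f 14 15 11
f 15 9 16
f 15 16 11
f 16 9 17
f 16 17 11
f 17 9 18
f 17 18 11
f 18 9 19
f 18 19 11
f 19 9 20
f 19 20 11
f 20 9 21
f 20 21 11
f 21 9 22
f 21 22 11
f 22 9 10
f 22 10 11



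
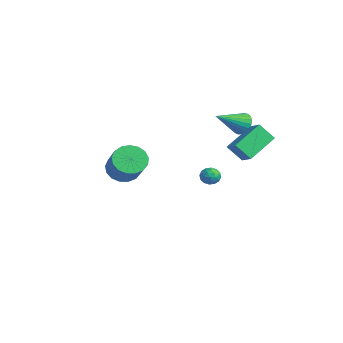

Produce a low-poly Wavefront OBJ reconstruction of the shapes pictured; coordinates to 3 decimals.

v -3.113 3.498 -3.599
v -2.785 4.048 -3.643
v -2.255 3.012 -3.277
v -1.927 3.562 -3.321
v -2.376 3.491 -2.869
v -2.907 3.792 -3.067
v -2.133 3.268 -3.853
v -2.664 3.569 -4.051
v -2.18 3.906 -3.799
v -2.33 4.043 -3.191
v -2.71 3.017 -3.729
v -2.86 3.154 -3.121
v -3.025 3.816 -3.649
v -2.015 3.244 -3.271
v -2.279 3.203 -3.005
v -2.087 3.526 -3.031
v -3.096 3.665 -3.311
v -2.903 3.988 -3.337
v -2.663 3.661 -2.882
v -2.137 3.072 -3.583
v -1.944 3.395 -3.609
v -2.953 3.534 -3.889
v -2.761 3.857 -3.915
v -2.377 3.399 -4.038
v -2.476 4.055 -3.767
v -1.971 3.769 -3.578
v -2.093 3.597 -3.89
v -2.405 3.774 -4.007
v -2.564 4.136 -3.409
v -2.06 3.85 -3.22
v -2.324 3.809 -2.954
v -2.635 3.986 -3.071
v -2.208 4.053 -3.501
v -2.98 3.21 -3.7
v -2.476 2.924 -3.511
v -2.405 3.074 -3.849
v -2.716 3.251 -3.966
v -3.069 3.291 -3.342
v -2.564 3.005 -3.153
v -2.635 3.286 -2.913
v -2.947 3.463 -3.03
v -2.832 3.007 -3.419
v 0.38 3.947 1.832
v 0.634 4.326 2.44
v 0.52 2.253 2.828
v 0.321 4.327 2.487
v 0.019 4.263 2.421
v -0.221 4.145 2.253
v -0.357 3.992 2.012
v -0.365 3.831 1.74
v -0.245 3.691 1.484
v -0.016 3.594 1.288
v 0.281 3.559 1.186
v 0.595 3.591 1.196
v 0.872 3.684 1.316
v 1.064 3.823 1.525
v 1.138 3.983 1.787
v 1.081 4.137 2.057
v 0.902 4.258 2.288
v 1.035 -3.391 0.384
v 1.565 -3.864 -0.276
v 3.016 -4.123 1.076
v 2.485 -3.649 1.736
v 1.693 -3.421 -0.328
v 3.143 -3.68 1.024
v 1.67 -2.971 -0.217
v 3.12 -3.23 1.135
v 1.501 -2.617 0.032
v 2.952 -2.876 1.384
v 1.226 -2.44 0.361
v 2.677 -2.699 1.713
v 0.907 -2.481 0.695
v 2.357 -2.74 2.048
v 0.617 -2.73 0.959
v 2.068 -2.989 2.311
v 0.423 -3.131 1.09
v 1.873 -3.39 2.442
v 0.369 -3.591 1.06
v 1.819 -3.85 2.412
v 0.467 -4.005 0.875
v 1.918 -4.264 2.227
v 0.696 -4.279 0.577
v 2.147 -4.538 1.929
v 1.002 -4.349 0.235
v 2.453 -4.607 1.588
v 1.316 -4.199 -0.072
v 2.766 -4.458 1.28
v 3.863 1.689 2.216
v 3.313 3.39 3.137
v 2.941 1.675 1.693
v 2.391 3.375 2.613
v 4.369 2.345 1.307
v 3.819 4.045 2.227
v 3.447 2.33 0.783
v 2.897 4.031 1.704
f 1 38 17
f 38 12 41
f 17 41 6
f 38 41 17
f 1 17 13
f 17 6 18
f 13 18 2
f 17 18 13
f 1 13 22
f 13 2 23
f 22 23 8
f 13 23 22
f 1 22 34
f 22 8 37
f 34 37 11
f 22 37 34
f 1 34 38
f 34 11 42
f 38 42 12
f 34 42 38
f 2 18 29
f 18 6 32
f 29 32 10
f 18 32 29
f 6 41 19
f 41 12 40
f 19 40 5
f 41 40 19
f 12 42 39
f 42 11 35
f 39 35 3
f 42 35 39
f 11 37 36
f 37 8 24
f 36 24 7
f 37 24 36
f 8 23 28
f 23 2 25
f 28 25 9
f 23 25 28
f 4 30 16
f 30 10 31
f 16 31 5
f 30 31 16
f 4 16 14
f 16 5 15
f 14 15 3
f 16 15 14
f 4 14 21
f 14 3 20
f 21 20 7
f 14 20 21
f 4 21 26
f 21 7 27
f 26 27 9
f 21 27 26
f 4 26 30
f 26 9 33
f 30 33 10
f 26 33 30
f 5 31 19
f 31 10 32
f 19 32 6
f 31 32 19
f 3 15 39
f 15 5 40
f 39 40 12
f 15 40 39
f 7 20 36
f 20 3 35
f 36 35 11
f 20 35 36
f 9 27 28
f 27 7 24
f 28 24 8
f 27 24 28
f 10 33 29
f 33 9 25
f 29 25 2
f 33 25 29
f 44 43 46
f 44 46 45
f 46 43 47
f 46 47 45
f 47 43 48
f 47 48 45
f 48 43 49
f 48 49 45
f 49 43 50
f 49 50 45
f 50 43 51
f 50 51 45
f 51 43 52
f 51 52 45
f 52 43 53
f 52 53 45
f 53 43 54
f 53 54 45
f 54 43 55
f 54 55 45
f 55 43 56
f 55 56 45
f 56 43 57
f 56 57 45
f 57 43 58
f 57 58 45
f 58 43 59
f 58 59 45
f 59 43 44
f 59 44 45
f 61 60 64
f 61 64 62
f 62 64 65
f 62 65 63
f 64 60 66
f 64 66 65
f 65 66 67
f 65 67 63
f 66 60 68
f 66 68 67
f 67 68 69
f 67 69 63
f 68 60 70
f 68 70 69
f 69 70 71
f 69 71 63
f 70 60 72
f 70 72 71
f 71 72 73
f 71 73 63
f 72 60 74
f 72 74 73
f 73 74 75
f 73 75 63
f 74 60 76
f 74 76 75
f 75 76 77
f 75 77 63
f 76 60 78
f 76 78 77
f 77 78 79
f 77 79 63
f 78 60 80
f 78 80 79
f 79 80 81
f 79 81 63
f 80 60 82
f 80 82 81
f 81 82 83
f 81 83 63
f 82 60 84
f 82 84 83
f 83 84 85
f 83 85 63
f 84 60 86
f 84 86 85
f 85 86 87
f 85 87 63
f 86 60 61
f 86 61 87
f 87 61 62
f 87 62 63
f 89 91 88
f 92 89 88
f 88 91 90
f 90 92 88
f 89 95 91
f 93 89 92
f 93 95 89
f 91 95 90
f 94 92 90
f 90 95 94
f 94 93 92
f 95 93 94



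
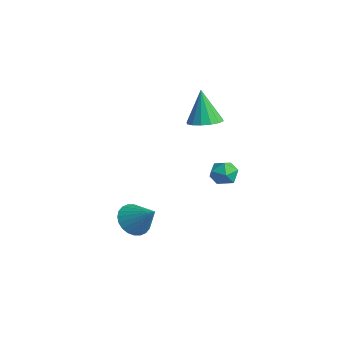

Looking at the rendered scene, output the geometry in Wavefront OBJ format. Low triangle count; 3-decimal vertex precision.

v 1.812 -4.109 -2.967
v 2.369 -4.775 -3.328
v 3.008 -3.691 -1.893
v 2.457 -4.487 -3.537
v 2.446 -4.141 -3.66
v 2.339 -3.791 -3.677
v 2.152 -3.489 -3.586
v 1.913 -3.282 -3.401
v 1.659 -3.2 -3.15
v 1.428 -3.257 -2.87
v 1.255 -3.443 -2.606
v 1.168 -3.731 -2.396
v 1.178 -4.077 -2.273
v 1.286 -4.427 -2.256
v 1.473 -4.729 -2.347
v 1.712 -4.937 -2.532
v 1.966 -5.018 -2.784
v 2.197 -4.961 -3.063
v 2.929 0.432 0.054
v 3.698 0.344 -0.023
v 2.742 -0.604 -0.637
v 3.511 -0.692 -0.714
v 3.174 -0.801 -0.021
v 3.29 -0.161 0.406
v 3.15 -0.099 -1.066
v 3.266 0.541 -0.639
v 3.835 0.016 -0.715
v 3.85 -0.418 -0.069
v 2.59 0.158 -0.591
v 2.605 -0.276 0.055
v 1.381 -0.026 2.189
v 1.992 -0.62 2.411
v 0.819 0.086 4.031
v 2.2 -0.216 2.45
v 2.189 0.238 2.419
v 1.961 0.622 2.326
v 1.578 0.831 2.196
v 1.142 0.811 2.064
v 0.771 0.567 1.966
v 0.563 0.163 1.927
v 0.574 -0.291 1.958
v 0.802 -0.674 2.051
v 1.185 -0.884 2.181
v 1.62 -0.864 2.313
f 2 1 4
f 2 4 3
f 4 1 5
f 4 5 3
f 5 1 6
f 5 6 3
f 6 1 7
f 6 7 3
f 7 1 8
f 7 8 3
f 8 1 9
f 8 9 3
f 9 1 10
f 9 10 3
f 10 1 11
f 10 11 3
f 11 1 12
f 11 12 3
f 12 1 13
f 12 13 3
f 13 1 14
f 13 14 3
f 14 1 15
f 14 15 3
f 15 1 16
f 15 16 3
f 16 1 17
f 16 17 3
f 17 1 18
f 17 18 3
f 18 1 2
f 18 2 3
f 19 30 24
f 19 24 20
f 19 20 26
f 19 26 29
f 19 29 30
f 20 24 28
f 24 30 23
f 30 29 21
f 29 26 25
f 26 20 27
f 22 28 23
f 22 23 21
f 22 21 25
f 22 25 27
f 22 27 28
f 23 28 24
f 21 23 30
f 25 21 29
f 27 25 26
f 28 27 20
f 32 31 34
f 32 34 33
f 34 31 35
f 34 35 33
f 35 31 36
f 35 36 33
f 36 31 37
f 36 37 33
f 37 31 38
f 37 38 33
f 38 31 39
f 38 39 33
f 39 31 40
f 39 40 33
f 40 31 41
f 40 41 33
f 41 31 42
f 41 42 33
f 42 31 43
f 42 43 33
f 43 31 44
f 43 44 33
f 44 31 32
f 44 32 33



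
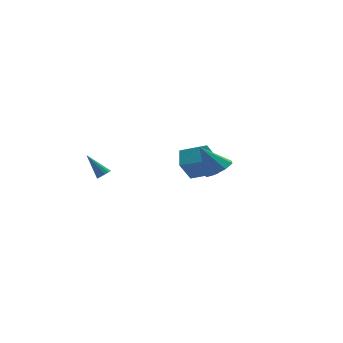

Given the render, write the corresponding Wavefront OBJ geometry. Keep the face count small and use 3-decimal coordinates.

v 1.26 -4.095 2.571
v 2.096 -3.848 2.947
v 0.36 -3.425 4.129
v 1.802 -3.316 2.548
v 1.19 -3.24 2.163
v 0.619 -3.666 2.016
v 0.423 -4.343 2.195
v 0.717 -4.875 2.594
v 1.329 -4.95 2.979
v 1.9 -4.525 3.126
v -3.14 3.401 -0.968
v -2.762 3.727 -0.977
v -3.92 4.339 0.328
v -2.953 3.822 -1.161
v -3.204 3.783 -1.283
v -3.434 3.623 -1.306
v -3.572 3.392 -1.221
v -3.572 3.164 -1.056
v -3.435 3.011 -0.863
v -3.205 2.981 -0.703
v -2.954 3.085 -0.628
v -2.762 3.289 -0.66
v -2.691 3.529 -0.79
v 1.431 3.034 -0.796
v 2.895 2.232 -0.207
v 1.845 4.23 -0.199
v 3.309 3.429 0.39
v 2.291 3.491 -2.31
v 3.755 2.69 -1.721
v 2.705 4.688 -1.713
v 4.169 3.886 -1.124
f 2 1 4
f 2 4 3
f 4 1 5
f 4 5 3
f 5 1 6
f 5 6 3
f 6 1 7
f 6 7 3
f 7 1 8
f 7 8 3
f 8 1 9
f 8 9 3
f 9 1 10
f 9 10 3
f 10 1 2
f 10 2 3
f 12 11 14
f 12 14 13
f 14 11 15
f 14 15 13
f 15 11 16
f 15 16 13
f 16 11 17
f 16 17 13
f 17 11 18
f 17 18 13
f 18 11 19
f 18 19 13
f 19 11 20
f 19 20 13
f 20 11 21
f 20 21 13
f 21 11 22
f 21 22 13
f 22 11 23
f 22 23 13
f 23 11 12
f 23 12 13
f 25 27 24
f 28 25 24
f 24 27 26
f 26 28 24
f 25 31 27
f 29 25 28
f 29 31 25
f 27 31 26
f 30 28 26
f 26 31 30
f 30 29 28
f 31 29 30



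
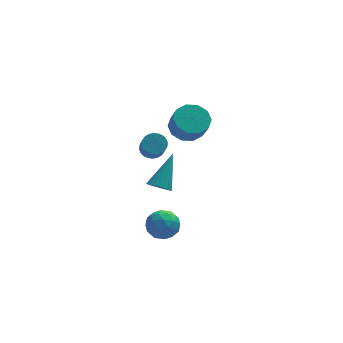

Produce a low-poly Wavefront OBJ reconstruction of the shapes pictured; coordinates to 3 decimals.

v 2.008 1.161 0.843
v 2.984 1.184 0.674
v 3.187 0.461 1.748
v 2.212 0.439 1.917
v 2.841 1.665 1.024
v 3.045 0.942 2.098
v 2.381 1.953 1.305
v 2.584 1.231 2.379
v 1.778 1.939 1.41
v 1.982 1.217 2.484
v 1.264 1.628 1.298
v 1.467 0.906 2.372
v 1.033 1.139 1.012
v 1.236 0.416 2.086
v 1.175 0.658 0.662
v 1.379 -0.065 1.736
v 1.636 0.369 0.381
v 1.839 -0.353 1.455
v 2.238 0.383 0.276
v 2.442 -0.339 1.35
v 2.753 0.694 0.388
v 2.956 -0.028 1.462
v -0.395 -2.062 -3.596
v 0.469 -1.745 -3.374
v 0.231 -3.255 -4.326
v 1.095 -2.938 -4.104
v 0.526 -3.275 -3.427
v 0.139 -2.538 -2.976
v 0.561 -2.462 -4.724
v 0.174 -1.725 -4.273
v 1.06 -1.992 -4.071
v 1.038 -2.494 -3.269
v -0.338 -2.506 -4.431
v -0.36 -3.008 -3.629
v -0.018 -1.799 -3.421
v 0.718 -3.201 -4.279
v 0.383 -3.399 -3.881
v 0.891 -3.212 -3.75
v -0.212 -2.265 -3.187
v 0.296 -2.079 -3.057
v 0.329 -2.977 -3.087
v 0.404 -2.921 -4.643
v 0.912 -2.735 -4.513
v -0.191 -1.788 -3.95
v 0.317 -1.601 -3.819
v 0.371 -2.023 -4.613
v 0.837 -1.758 -3.7
v 1.205 -2.459 -4.129
v 0.891 -2.18 -4.494
v 0.664 -1.746 -4.229
v 0.824 -2.053 -3.229
v 1.192 -2.754 -3.658
v 0.857 -2.952 -3.26
v 0.63 -2.519 -2.995
v 1.171 -2.198 -3.639
v -0.492 -2.246 -4.042
v -0.124 -2.947 -4.471
v 0.07 -2.481 -4.705
v -0.157 -2.048 -4.44
v -0.505 -2.541 -3.571
v -0.137 -3.242 -4
v 0.036 -3.254 -3.471
v -0.191 -2.82 -3.206
v -0.471 -2.802 -4.061
v 0.184 -2.333 -1.088
v 0.684 -2.153 -1.497
v 1.036 -1.107 0.488
v 0.507 -1.967 -1.547
v 0.282 -1.836 -1.527
v 0.042 -1.781 -1.44
v -0.177 -1.809 -1.299
v -0.341 -1.918 -1.127
v -0.424 -2.09 -0.948
v -0.415 -2.298 -0.791
v -0.315 -2.512 -0.679
v -0.139 -2.698 -0.629
v 0.087 -2.829 -0.649
v 0.327 -2.884 -0.736
v 0.546 -2.856 -0.876
v 0.709 -2.747 -1.049
v 0.793 -2.576 -1.228
v 0.784 -2.367 -1.385
v -0.19 -2.747 2.167
v 0.385 -2.927 1.983
v 0.405 -3.954 3.049
v -0.17 -3.773 3.233
v 0.44 -2.754 2.148
v 0.46 -3.781 3.214
v 0.399 -2.58 2.317
v 0.419 -3.606 3.383
v 0.268 -2.431 2.463
v 0.288 -3.458 3.529
v 0.068 -2.33 2.563
v 0.088 -3.357 3.629
v -0.172 -2.293 2.604
v -0.152 -3.32 3.67
v -0.414 -2.325 2.578
v -0.394 -3.351 3.644
v -0.622 -2.421 2.489
v -0.603 -3.447 3.555
v -0.765 -2.566 2.351
v -0.745 -3.593 3.417
v -0.82 -2.739 2.186
v -0.8 -3.766 3.252
v -0.779 -2.914 2.017
v -0.759 -3.94 3.083
v -0.648 -3.062 1.871
v -0.628 -4.089 2.937
v -0.448 -3.163 1.771
v -0.428 -4.19 2.837
v -0.208 -3.2 1.73
v -0.188 -4.227 2.796
v 0.034 -3.169 1.756
v 0.054 -4.195 2.822
v 0.243 -3.073 1.845
v 0.262 -4.099 2.911
f 2 1 5
f 2 5 3
f 3 5 6
f 3 6 4
f 5 1 7
f 5 7 6
f 6 7 8
f 6 8 4
f 7 1 9
f 7 9 8
f 8 9 10
f 8 10 4
f 9 1 11
f 9 11 10
f 10 11 12
f 10 12 4
f 11 1 13
f 11 13 12
f 12 13 14
f 12 14 4
f 13 1 15
f 13 15 14
f 14 15 16
f 14 16 4
f 15 1 17
f 15 17 16
f 16 17 18
f 16 18 4
f 17 1 19
f 17 19 18
f 18 19 20
f 18 20 4
f 19 1 21
f 19 21 20
f 20 21 22
f 20 22 4
f 21 1 2
f 21 2 22
f 22 2 3
f 22 3 4
f 23 60 39
f 60 34 63
f 39 63 28
f 60 63 39
f 23 39 35
f 39 28 40
f 35 40 24
f 39 40 35
f 23 35 44
f 35 24 45
f 44 45 30
f 35 45 44
f 23 44 56
f 44 30 59
f 56 59 33
f 44 59 56
f 23 56 60
f 56 33 64
f 60 64 34
f 56 64 60
f 24 40 51
f 40 28 54
f 51 54 32
f 40 54 51
f 28 63 41
f 63 34 62
f 41 62 27
f 63 62 41
f 34 64 61
f 64 33 57
f 61 57 25
f 64 57 61
f 33 59 58
f 59 30 46
f 58 46 29
f 59 46 58
f 30 45 50
f 45 24 47
f 50 47 31
f 45 47 50
f 26 52 38
f 52 32 53
f 38 53 27
f 52 53 38
f 26 38 36
f 38 27 37
f 36 37 25
f 38 37 36
f 26 36 43
f 36 25 42
f 43 42 29
f 36 42 43
f 26 43 48
f 43 29 49
f 48 49 31
f 43 49 48
f 26 48 52
f 48 31 55
f 52 55 32
f 48 55 52
f 27 53 41
f 53 32 54
f 41 54 28
f 53 54 41
f 25 37 61
f 37 27 62
f 61 62 34
f 37 62 61
f 29 42 58
f 42 25 57
f 58 57 33
f 42 57 58
f 31 49 50
f 49 29 46
f 50 46 30
f 49 46 50
f 32 55 51
f 55 31 47
f 51 47 24
f 55 47 51
f 66 65 68
f 66 68 67
f 68 65 69
f 68 69 67
f 69 65 70
f 69 70 67
f 70 65 71
f 70 71 67
f 71 65 72
f 71 72 67
f 72 65 73
f 72 73 67
f 73 65 74
f 73 74 67
f 74 65 75
f 74 75 67
f 75 65 76
f 75 76 67
f 76 65 77
f 76 77 67
f 77 65 78
f 77 78 67
f 78 65 79
f 78 79 67
f 79 65 80
f 79 80 67
f 80 65 81
f 80 81 67
f 81 65 82
f 81 82 67
f 82 65 66
f 82 66 67
f 84 83 87
f 84 87 85
f 85 87 88
f 85 88 86
f 87 83 89
f 87 89 88
f 88 89 90
f 88 90 86
f 89 83 91
f 89 91 90
f 90 91 92
f 90 92 86
f 91 83 93
f 91 93 92
f 92 93 94
f 92 94 86
f 93 83 95
f 93 95 94
f 94 95 96
f 94 96 86
f 95 83 97
f 95 97 96
f 96 97 98
f 96 98 86
f 97 83 99
f 97 99 98
f 98 99 100
f 98 100 86
f 99 83 101
f 99 101 100
f 100 101 102
f 100 102 86
f 101 83 103
f 101 103 102
f 102 103 104
f 102 104 86
f 103 83 105
f 103 105 104
f 104 105 106
f 104 106 86
f 105 83 107
f 105 107 106
f 106 107 108
f 106 108 86
f 107 83 109
f 107 109 108
f 108 109 110
f 108 110 86
f 109 83 111
f 109 111 110
f 110 111 112
f 110 112 86
f 111 83 113
f 111 113 112
f 112 113 114
f 112 114 86
f 113 83 115
f 113 115 114
f 114 115 116
f 114 116 86
f 115 83 84
f 115 84 116
f 116 84 85
f 116 85 86



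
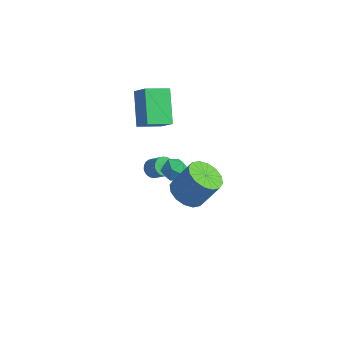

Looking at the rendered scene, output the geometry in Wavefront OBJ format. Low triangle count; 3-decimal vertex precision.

v -3.749 0.215 -3.547
v -3.333 0.118 -3.983
v -2.496 0.048 -3.169
v -2.911 0.145 -2.733
v -3.329 0.355 -3.967
v -2.491 0.285 -3.153
v -3.389 0.571 -3.887
v -2.551 0.501 -3.073
v -3.503 0.733 -3.755
v -2.666 0.663 -2.941
v -3.655 0.816 -3.592
v -2.817 0.746 -2.778
v -3.821 0.808 -3.422
v -2.984 0.737 -2.608
v -3.976 0.709 -3.27
v -3.139 0.639 -2.456
v -4.097 0.535 -3.161
v -3.259 0.465 -2.347
v -4.164 0.312 -3.111
v -3.327 0.242 -2.297
v -4.169 0.075 -3.127
v -3.331 0.005 -2.313
v -4.109 -0.141 -3.207
v -3.271 -0.211 -2.393
v -3.994 -0.303 -3.339
v -3.157 -0.373 -2.525
v -3.843 -0.386 -3.502
v -3.005 -0.456 -2.688
v -3.676 -0.377 -3.672
v -2.839 -0.448 -2.858
v -3.521 -0.279 -3.824
v -2.684 -0.349 -3.01
v -3.401 -0.105 -3.933
v -2.563 -0.175 -3.119
v -2.224 -2.107 3.325
v -3.373 -0.867 4.686
v -3.106 -1.925 2.415
v -4.254 -0.685 3.776
v -1.506 -0.935 2.864
v -2.654 0.305 4.225
v -2.387 -0.753 1.954
v -3.536 0.487 3.315
v 1.319 -3.399 0.776
v 2.09 -2.996 0.244
v 2.832 -2.397 1.771
v 2.061 -2.801 2.304
v 1.727 -2.613 0.27
v 2.469 -2.015 1.797
v 1.255 -2.441 0.432
v 1.996 -1.843 1.959
v 0.8 -2.526 0.686
v 1.541 -1.927 2.213
v 0.484 -2.845 0.964
v 1.225 -2.246 2.492
v 0.392 -3.312 1.192
v 1.133 -2.713 2.719
v 0.548 -3.803 1.309
v 1.29 -3.204 2.836
v 0.911 -4.185 1.283
v 1.653 -3.587 2.81
v 1.384 -4.357 1.121
v 2.125 -3.759 2.648
v 1.839 -4.273 0.867
v 2.58 -3.674 2.394
v 2.155 -3.954 0.588
v 2.896 -3.355 2.116
v 2.247 -3.487 0.361
v 2.988 -2.888 1.888
v -0.856 -2.431 1.028
v -0.33 -2.084 0.571
v 0.07 -3.016 1.649
v 0.596 -2.669 1.192
v 0.19 -2.249 1.706
v -0.382 -1.888 1.322
v 0.122 -3.212 0.898
v -0.45 -2.851 0.514
v 0.274 -2.567 0.49
v 0.316 -1.972 0.99
v -0.576 -3.128 1.23
v -0.534 -2.533 1.73
f 2 1 5
f 2 5 3
f 3 5 6
f 3 6 4
f 5 1 7
f 5 7 6
f 6 7 8
f 6 8 4
f 7 1 9
f 7 9 8
f 8 9 10
f 8 10 4
f 9 1 11
f 9 11 10
f 10 11 12
f 10 12 4
f 11 1 13
f 11 13 12
f 12 13 14
f 12 14 4
f 13 1 15
f 13 15 14
f 14 15 16
f 14 16 4
f 15 1 17
f 15 17 16
f 16 17 18
f 16 18 4
f 17 1 19
f 17 19 18
f 18 19 20
f 18 20 4
f 19 1 21
f 19 21 20
f 20 21 22
f 20 22 4
f 21 1 23
f 21 23 22
f 22 23 24
f 22 24 4
f 23 1 25
f 23 25 24
f 24 25 26
f 24 26 4
f 25 1 27
f 25 27 26
f 26 27 28
f 26 28 4
f 27 1 29
f 27 29 28
f 28 29 30
f 28 30 4
f 29 1 31
f 29 31 30
f 30 31 32
f 30 32 4
f 31 1 33
f 31 33 32
f 32 33 34
f 32 34 4
f 33 1 2
f 33 2 34
f 34 2 3
f 34 3 4
f 36 38 35
f 39 36 35
f 35 38 37
f 37 39 35
f 36 42 38
f 40 36 39
f 40 42 36
f 38 42 37
f 41 39 37
f 37 42 41
f 41 40 39
f 42 40 41
f 44 43 47
f 44 47 45
f 45 47 48
f 45 48 46
f 47 43 49
f 47 49 48
f 48 49 50
f 48 50 46
f 49 43 51
f 49 51 50
f 50 51 52
f 50 52 46
f 51 43 53
f 51 53 52
f 52 53 54
f 52 54 46
f 53 43 55
f 53 55 54
f 54 55 56
f 54 56 46
f 55 43 57
f 55 57 56
f 56 57 58
f 56 58 46
f 57 43 59
f 57 59 58
f 58 59 60
f 58 60 46
f 59 43 61
f 59 61 60
f 60 61 62
f 60 62 46
f 61 43 63
f 61 63 62
f 62 63 64
f 62 64 46
f 63 43 65
f 63 65 64
f 64 65 66
f 64 66 46
f 65 43 67
f 65 67 66
f 66 67 68
f 66 68 46
f 67 43 44
f 67 44 68
f 68 44 45
f 68 45 46
f 69 80 74
f 69 74 70
f 69 70 76
f 69 76 79
f 69 79 80
f 70 74 78
f 74 80 73
f 80 79 71
f 79 76 75
f 76 70 77
f 72 78 73
f 72 73 71
f 72 71 75
f 72 75 77
f 72 77 78
f 73 78 74
f 71 73 80
f 75 71 79
f 77 75 76
f 78 77 70



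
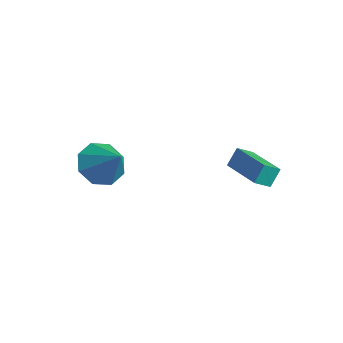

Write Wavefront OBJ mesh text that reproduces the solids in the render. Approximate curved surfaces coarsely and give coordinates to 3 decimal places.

v -0.411 2.964 1.491
v -0.465 3.463 2.262
v -0.286 3.64 1.062
v -0.34 4.139 1.833
v 1.64 2.761 1.767
v 1.586 3.26 2.538
v 1.765 3.437 1.338
v 1.711 3.936 2.109
v -2.908 -1.227 1.757
v -2.203 -1.209 0.953
v -1.672 -1.093 2.843
v -2.463 -0.46 1.157
v -2.984 -0.16 1.713
v -3.46 -0.485 2.295
v -3.613 -1.244 2.562
v -3.352 -1.993 2.357
v -2.831 -2.293 1.801
v -2.355 -1.968 1.219
f 2 4 1
f 5 2 1
f 1 4 3
f 3 5 1
f 2 8 4
f 6 2 5
f 6 8 2
f 4 8 3
f 7 5 3
f 3 8 7
f 7 6 5
f 8 6 7
f 10 9 12
f 10 12 11
f 12 9 13
f 12 13 11
f 13 9 14
f 13 14 11
f 14 9 15
f 14 15 11
f 15 9 16
f 15 16 11
f 16 9 17
f 16 17 11
f 17 9 18
f 17 18 11
f 18 9 10
f 18 10 11



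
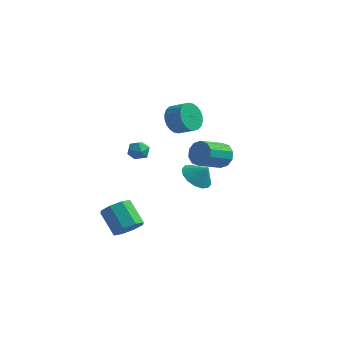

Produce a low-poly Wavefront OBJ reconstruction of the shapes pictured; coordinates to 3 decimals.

v -1.629 2.427 2.595
v -1.123 2.759 1.689
v -0.025 2.585 2.238
v -0.531 2.253 3.145
v -1.169 3.127 1.898
v -0.071 2.953 2.447
v -1.285 3.388 2.213
v -0.187 3.214 2.762
v -1.454 3.503 2.586
v -0.355 3.329 3.135
v -1.649 3.454 2.961
v -0.551 3.28 3.51
v -1.841 3.249 3.28
v -0.743 3.074 3.829
v -2.001 2.918 3.495
v -0.903 2.744 4.044
v -2.104 2.513 3.573
v -1.006 2.339 4.122
v -2.135 2.095 3.502
v -1.037 1.921 4.051
v -2.089 1.727 3.293
v -0.991 1.553 3.842
v -1.973 1.466 2.978
v -0.875 1.292 3.527
v -1.805 1.351 2.605
v -0.706 1.177 3.154
v -1.609 1.4 2.23
v -0.511 1.226 2.779
v -1.417 1.606 1.911
v -0.319 1.431 2.46
v -1.257 1.936 1.696
v -0.159 1.762 2.245
v -1.154 2.341 1.618
v -0.056 2.167 2.167
v 1.913 -3.127 1.233
v 2.464 -2.347 0.774
v 2.627 -3.093 2.147
v 2.076 -2.093 1.067
v 1.645 -2.116 1.405
v 1.285 -2.41 1.697
v 1.094 -2.897 1.864
v 1.122 -3.445 1.863
v 1.362 -3.907 1.692
v 1.75 -4.161 1.399
v 2.182 -4.138 1.061
v 2.542 -3.844 0.769
v 2.733 -3.357 0.602
v 2.705 -2.809 0.603
v -2.678 -2.231 2.58
v -2.076 -1.755 2.593
v -2.064 -2.985 1.807
v -1.462 -2.509 1.82
v -1.647 -2.911 2.447
v -2.026 -2.445 2.925
v -2.114 -2.295 1.475
v -2.493 -1.829 1.953
v -1.728 -1.794 1.91
v -1.439 -2.175 2.511
v -2.701 -2.565 1.889
v -2.412 -2.946 2.49
v -1.895 -4.324 -3.427
v -1.305 -4.662 -2.653
v -2.495 -3.915 -1.419
v -3.085 -3.576 -2.193
v -1.101 -3.94 -2.894
v -2.292 -3.192 -1.66
v -1.362 -3.442 -3.447
v -2.552 -2.695 -2.214
v -1.935 -3.461 -3.988
v -3.125 -2.714 -2.755
v -2.485 -3.985 -4.201
v -3.675 -3.238 -2.967
v -2.688 -4.708 -3.96
v -3.879 -3.96 -2.726
v -2.428 -5.205 -3.406
v -3.618 -4.458 -2.173
v -1.855 -5.186 -2.865
v -3.045 -4.439 -1.632
v 0.691 4.324 -1.083
v 1.475 4.195 -0.527
v 0.614 2.588 0.318
v -0.171 2.716 -0.237
v 1.096 4.554 -0.232
v 0.235 2.947 0.613
v 0.562 4.824 -0.262
v -0.3 3.217 0.583
v 0.077 4.904 -0.605
v -0.784 3.296 0.24
v -0.174 4.761 -1.131
v -1.035 3.154 -0.286
v -0.094 4.452 -1.638
v -0.955 2.845 -0.793
v 0.285 4.093 -1.933
v -0.576 2.486 -1.088
v 0.82 3.823 -1.903
v -0.042 2.216 -1.058
v 1.304 3.744 -1.56
v 0.443 2.136 -0.715
v 1.555 3.886 -1.034
v 0.694 2.279 -0.189
f 2 1 5
f 2 5 3
f 3 5 6
f 3 6 4
f 5 1 7
f 5 7 6
f 6 7 8
f 6 8 4
f 7 1 9
f 7 9 8
f 8 9 10
f 8 10 4
f 9 1 11
f 9 11 10
f 10 11 12
f 10 12 4
f 11 1 13
f 11 13 12
f 12 13 14
f 12 14 4
f 13 1 15
f 13 15 14
f 14 15 16
f 14 16 4
f 15 1 17
f 15 17 16
f 16 17 18
f 16 18 4
f 17 1 19
f 17 19 18
f 18 19 20
f 18 20 4
f 19 1 21
f 19 21 20
f 20 21 22
f 20 22 4
f 21 1 23
f 21 23 22
f 22 23 24
f 22 24 4
f 23 1 25
f 23 25 24
f 24 25 26
f 24 26 4
f 25 1 27
f 25 27 26
f 26 27 28
f 26 28 4
f 27 1 29
f 27 29 28
f 28 29 30
f 28 30 4
f 29 1 31
f 29 31 30
f 30 31 32
f 30 32 4
f 31 1 33
f 31 33 32
f 32 33 34
f 32 34 4
f 33 1 2
f 33 2 34
f 34 2 3
f 34 3 4
f 36 35 38
f 36 38 37
f 38 35 39
f 38 39 37
f 39 35 40
f 39 40 37
f 40 35 41
f 40 41 37
f 41 35 42
f 41 42 37
f 42 35 43
f 42 43 37
f 43 35 44
f 43 44 37
f 44 35 45
f 44 45 37
f 45 35 46
f 45 46 37
f 46 35 47
f 46 47 37
f 47 35 48
f 47 48 37
f 48 35 36
f 48 36 37
f 49 60 54
f 49 54 50
f 49 50 56
f 49 56 59
f 49 59 60
f 50 54 58
f 54 60 53
f 60 59 51
f 59 56 55
f 56 50 57
f 52 58 53
f 52 53 51
f 52 51 55
f 52 55 57
f 52 57 58
f 53 58 54
f 51 53 60
f 55 51 59
f 57 55 56
f 58 57 50
f 62 61 65
f 62 65 63
f 63 65 66
f 63 66 64
f 65 61 67
f 65 67 66
f 66 67 68
f 66 68 64
f 67 61 69
f 67 69 68
f 68 69 70
f 68 70 64
f 69 61 71
f 69 71 70
f 70 71 72
f 70 72 64
f 71 61 73
f 71 73 72
f 72 73 74
f 72 74 64
f 73 61 75
f 73 75 74
f 74 75 76
f 74 76 64
f 75 61 77
f 75 77 76
f 76 77 78
f 76 78 64
f 77 61 62
f 77 62 78
f 78 62 63
f 78 63 64
f 80 79 83
f 80 83 81
f 81 83 84
f 81 84 82
f 83 79 85
f 83 85 84
f 84 85 86
f 84 86 82
f 85 79 87
f 85 87 86
f 86 87 88
f 86 88 82
f 87 79 89
f 87 89 88
f 88 89 90
f 88 90 82
f 89 79 91
f 89 91 90
f 90 91 92
f 90 92 82
f 91 79 93
f 91 93 92
f 92 93 94
f 92 94 82
f 93 79 95
f 93 95 94
f 94 95 96
f 94 96 82
f 95 79 97
f 95 97 96
f 96 97 98
f 96 98 82
f 97 79 99
f 97 99 98
f 98 99 100
f 98 100 82
f 99 79 80
f 99 80 100
f 100 80 81
f 100 81 82



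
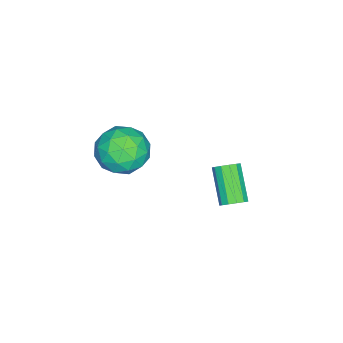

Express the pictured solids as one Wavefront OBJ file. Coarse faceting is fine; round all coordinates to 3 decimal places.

v -0.526 -0.142 -2.429
v -0.071 -0.218 -2.029
v -1.239 -1.015 -0.852
v -1.694 -0.938 -1.251
v -0.211 0.089 -1.96
v -1.379 -0.708 -0.783
v -0.45 0.322 -2.04
v -1.618 -0.475 -0.862
v -0.714 0.408 -2.243
v -1.882 -0.389 -1.065
v -0.918 0.32 -2.505
v -2.086 -0.477 -1.328
v -0.997 0.085 -2.743
v -2.165 -0.712 -1.565
v -0.927 -0.222 -2.881
v -2.095 -1.019 -1.704
v -0.73 -0.503 -2.876
v -1.898 -1.3 -1.698
v -0.468 -0.67 -2.728
v -1.636 -1.467 -1.551
v -0.224 -0.669 -2.486
v -1.392 -1.465 -1.308
v -0.076 -0.5 -2.225
v -1.244 -1.297 -1.048
v 1.465 -3.339 3.283
v 2.583 -3.065 3.579
v 2.117 -4.595 1.981
v 3.235 -4.321 2.277
v 2.545 -4.911 3.044
v 2.142 -4.135 3.848
v 2.558 -3.525 1.712
v 2.155 -2.749 2.516
v 3.258 -3.18 2.608
v 3.25 -4.037 3.431
v 1.45 -3.623 2.129
v 1.442 -4.48 2.952
v 1.967 -3.092 3.545
v 2.733 -4.568 2.015
v 2.328 -4.915 2.465
v 2.985 -4.754 2.64
v 1.707 -3.721 3.703
v 2.364 -3.56 3.877
v 2.342 -4.645 3.563
v 2.336 -4.1 1.683
v 2.993 -3.939 1.857
v 1.715 -2.906 2.92
v 2.372 -2.745 3.095
v 2.358 -3.015 1.997
v 3.021 -2.999 3.149
v 3.404 -3.737 2.384
v 3.006 -3.269 2.051
v 2.769 -2.812 2.524
v 3.016 -3.502 3.632
v 3.399 -4.241 2.867
v 2.994 -4.587 3.318
v 2.757 -4.131 3.79
v 3.413 -3.57 3.062
v 1.301 -3.419 2.693
v 1.684 -4.158 1.928
v 1.943 -3.529 1.77
v 1.706 -3.073 2.242
v 1.296 -3.923 3.176
v 1.679 -4.661 2.411
v 1.931 -4.848 3.036
v 1.694 -4.391 3.509
v 1.287 -4.09 2.498
f 2 1 5
f 2 5 3
f 3 5 6
f 3 6 4
f 5 1 7
f 5 7 6
f 6 7 8
f 6 8 4
f 7 1 9
f 7 9 8
f 8 9 10
f 8 10 4
f 9 1 11
f 9 11 10
f 10 11 12
f 10 12 4
f 11 1 13
f 11 13 12
f 12 13 14
f 12 14 4
f 13 1 15
f 13 15 14
f 14 15 16
f 14 16 4
f 15 1 17
f 15 17 16
f 16 17 18
f 16 18 4
f 17 1 19
f 17 19 18
f 18 19 20
f 18 20 4
f 19 1 21
f 19 21 20
f 20 21 22
f 20 22 4
f 21 1 23
f 21 23 22
f 22 23 24
f 22 24 4
f 23 1 2
f 23 2 24
f 24 2 3
f 24 3 4
f 25 62 41
f 62 36 65
f 41 65 30
f 62 65 41
f 25 41 37
f 41 30 42
f 37 42 26
f 41 42 37
f 25 37 46
f 37 26 47
f 46 47 32
f 37 47 46
f 25 46 58
f 46 32 61
f 58 61 35
f 46 61 58
f 25 58 62
f 58 35 66
f 62 66 36
f 58 66 62
f 26 42 53
f 42 30 56
f 53 56 34
f 42 56 53
f 30 65 43
f 65 36 64
f 43 64 29
f 65 64 43
f 36 66 63
f 66 35 59
f 63 59 27
f 66 59 63
f 35 61 60
f 61 32 48
f 60 48 31
f 61 48 60
f 32 47 52
f 47 26 49
f 52 49 33
f 47 49 52
f 28 54 40
f 54 34 55
f 40 55 29
f 54 55 40
f 28 40 38
f 40 29 39
f 38 39 27
f 40 39 38
f 28 38 45
f 38 27 44
f 45 44 31
f 38 44 45
f 28 45 50
f 45 31 51
f 50 51 33
f 45 51 50
f 28 50 54
f 50 33 57
f 54 57 34
f 50 57 54
f 29 55 43
f 55 34 56
f 43 56 30
f 55 56 43
f 27 39 63
f 39 29 64
f 63 64 36
f 39 64 63
f 31 44 60
f 44 27 59
f 60 59 35
f 44 59 60
f 33 51 52
f 51 31 48
f 52 48 32
f 51 48 52
f 34 57 53
f 57 33 49
f 53 49 26
f 57 49 53



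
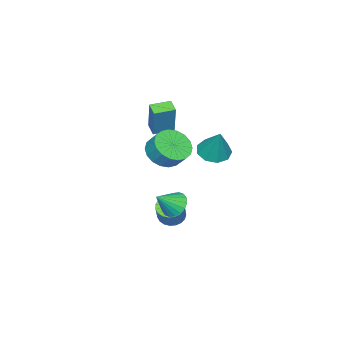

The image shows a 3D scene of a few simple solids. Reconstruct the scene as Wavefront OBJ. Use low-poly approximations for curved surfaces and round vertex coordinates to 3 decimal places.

v 2.566 2.641 -2.504
v 3.069 2.403 -3.146
v 3.634 2.239 -1.516
v 3.161 2.767 -3.097
v 3.135 3.105 -2.931
v 2.996 3.352 -2.68
v 2.772 3.458 -2.395
v 2.507 3.403 -2.131
v 2.254 3.196 -1.941
v 2.062 2.879 -1.862
v 1.97 2.516 -1.911
v 1.996 2.177 -2.077
v 2.135 1.93 -2.327
v 2.359 1.824 -2.613
v 2.624 1.88 -2.877
v 2.877 2.086 -3.067
v 0.858 -0.24 1.77
v 1.423 0.243 3.734
v -0.086 0.479 1.865
v 0.479 0.962 3.829
v 1.301 0.378 1.491
v 1.866 0.861 3.455
v 0.357 1.097 1.586
v 0.922 1.58 3.55
v 1.039 1.388 -4.553
v 1.599 1.673 -5.014
v 2.382 2.118 -3.789
v 1.821 1.832 -3.327
v 1.402 1.929 -4.981
v 2.185 2.373 -3.756
v 1.143 2.091 -4.874
v 1.925 2.535 -3.649
v 0.865 2.131 -4.711
v 1.647 2.576 -3.486
v 0.617 2.043 -4.521
v 1.4 2.488 -3.296
v 0.443 1.842 -4.337
v 1.225 2.286 -3.111
v 0.371 1.562 -4.189
v 1.153 2.006 -2.964
v 0.415 1.252 -4.105
v 1.197 1.696 -2.88
v 0.567 0.965 -4.098
v 1.349 1.41 -2.873
v 0.8 0.752 -4.169
v 1.582 1.196 -2.944
v 1.075 0.648 -4.307
v 1.857 1.093 -3.082
v 1.343 0.673 -4.487
v 2.126 1.117 -3.262
v 1.559 0.821 -4.679
v 2.341 1.265 -3.454
v 1.685 1.067 -4.849
v 2.467 1.511 -3.624
v 1.699 1.368 -4.967
v 2.482 1.813 -3.742
v -0.909 2.785 -0.016
v -0.306 3.402 -0.461
v -0.351 3.535 1.776
v -0.905 3.68 -0.391
v -1.505 3.539 -0.145
v -1.826 3.046 0.161
v -1.718 2.431 0.385
v -1.231 1.981 0.421
v -0.593 1.908 0.253
v -0.103 2.245 -0.04
v 0.01 2.835 -0.322
v 3.023 2.299 1.599
v 3.821 1.675 2.002
v 3.955 2.378 2.824
v 3.157 3.001 2.421
v 4.059 1.977 1.706
v 4.193 2.68 2.528
v 4.092 2.342 1.388
v 4.225 3.045 2.211
v 3.913 2.699 1.112
v 4.046 3.402 1.935
v 3.558 2.976 0.933
v 3.691 3.679 1.755
v 3.097 3.119 0.885
v 3.23 3.822 1.708
v 2.621 3.1 0.979
v 2.754 3.803 1.801
v 2.225 2.922 1.196
v 2.359 3.625 2.018
v 1.987 2.62 1.492
v 2.121 3.323 2.314
v 1.955 2.255 1.809
v 2.088 2.958 2.632
v 2.134 1.898 2.085
v 2.267 2.601 2.908
v 2.489 1.621 2.265
v 2.622 2.324 3.087
v 2.95 1.478 2.312
v 3.083 2.181 3.135
v 3.426 1.497 2.219
v 3.559 2.2 3.041
f 2 1 4
f 2 4 3
f 4 1 5
f 4 5 3
f 5 1 6
f 5 6 3
f 6 1 7
f 6 7 3
f 7 1 8
f 7 8 3
f 8 1 9
f 8 9 3
f 9 1 10
f 9 10 3
f 10 1 11
f 10 11 3
f 11 1 12
f 11 12 3
f 12 1 13
f 12 13 3
f 13 1 14
f 13 14 3
f 14 1 15
f 14 15 3
f 15 1 16
f 15 16 3
f 16 1 2
f 16 2 3
f 18 20 17
f 21 18 17
f 17 20 19
f 19 21 17
f 18 24 20
f 22 18 21
f 22 24 18
f 20 24 19
f 23 21 19
f 19 24 23
f 23 22 21
f 24 22 23
f 26 25 29
f 26 29 27
f 27 29 30
f 27 30 28
f 29 25 31
f 29 31 30
f 30 31 32
f 30 32 28
f 31 25 33
f 31 33 32
f 32 33 34
f 32 34 28
f 33 25 35
f 33 35 34
f 34 35 36
f 34 36 28
f 35 25 37
f 35 37 36
f 36 37 38
f 36 38 28
f 37 25 39
f 37 39 38
f 38 39 40
f 38 40 28
f 39 25 41
f 39 41 40
f 40 41 42
f 40 42 28
f 41 25 43
f 41 43 42
f 42 43 44
f 42 44 28
f 43 25 45
f 43 45 44
f 44 45 46
f 44 46 28
f 45 25 47
f 45 47 46
f 46 47 48
f 46 48 28
f 47 25 49
f 47 49 48
f 48 49 50
f 48 50 28
f 49 25 51
f 49 51 50
f 50 51 52
f 50 52 28
f 51 25 53
f 51 53 52
f 52 53 54
f 52 54 28
f 53 25 55
f 53 55 54
f 54 55 56
f 54 56 28
f 55 25 26
f 55 26 56
f 56 26 27
f 56 27 28
f 58 57 60
f 58 60 59
f 60 57 61
f 60 61 59
f 61 57 62
f 61 62 59
f 62 57 63
f 62 63 59
f 63 57 64
f 63 64 59
f 64 57 65
f 64 65 59
f 65 57 66
f 65 66 59
f 66 57 67
f 66 67 59
f 67 57 58
f 67 58 59
f 69 68 72
f 69 72 70
f 70 72 73
f 70 73 71
f 72 68 74
f 72 74 73
f 73 74 75
f 73 75 71
f 74 68 76
f 74 76 75
f 75 76 77
f 75 77 71
f 76 68 78
f 76 78 77
f 77 78 79
f 77 79 71
f 78 68 80
f 78 80 79
f 79 80 81
f 79 81 71
f 80 68 82
f 80 82 81
f 81 82 83
f 81 83 71
f 82 68 84
f 82 84 83
f 83 84 85
f 83 85 71
f 84 68 86
f 84 86 85
f 85 86 87
f 85 87 71
f 86 68 88
f 86 88 87
f 87 88 89
f 87 89 71
f 88 68 90
f 88 90 89
f 89 90 91
f 89 91 71
f 90 68 92
f 90 92 91
f 91 92 93
f 91 93 71
f 92 68 94
f 92 94 93
f 93 94 95
f 93 95 71
f 94 68 96
f 94 96 95
f 95 96 97
f 95 97 71
f 96 68 69
f 96 69 97
f 97 69 70
f 97 70 71

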